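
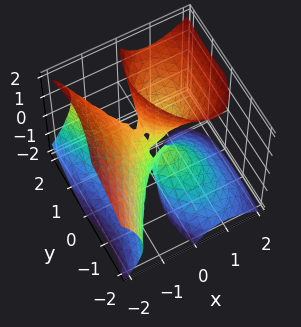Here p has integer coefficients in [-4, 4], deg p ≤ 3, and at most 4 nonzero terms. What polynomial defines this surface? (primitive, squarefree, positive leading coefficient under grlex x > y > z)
(a) deg p = 3. No degree-2 surface has this shape.
(b) Against the integer gridlines: one y-axis crossing is at y = 0; the visible z-axis segment lies entirely on the surface.
(c) Fitting integer coefficients to these (and the overall shape) gives p.

x^3 - x*z^2 + y^2 - y*z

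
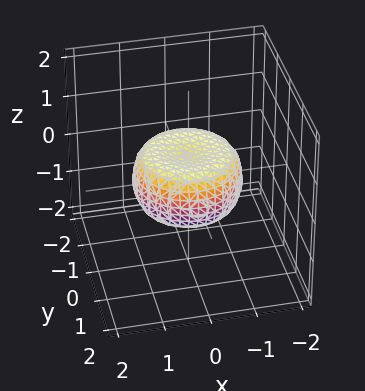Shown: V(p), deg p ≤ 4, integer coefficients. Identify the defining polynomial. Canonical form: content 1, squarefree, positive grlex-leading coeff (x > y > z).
2*x^4 + 4*x^2*y^2 + 2*y^4 - 2*x^2 - 2*y^2 + 3*z^2 - 1

The degree is 4 — the shape is more complex than any degree-3 surface.
Symmetry: the surface is invariant under rotation about z: p = q(x² + y², z).
Checking where it meets the axes: a circular section at z = 0 has radius between 1 and 2.
Solving for integer coefficients yields p as stated.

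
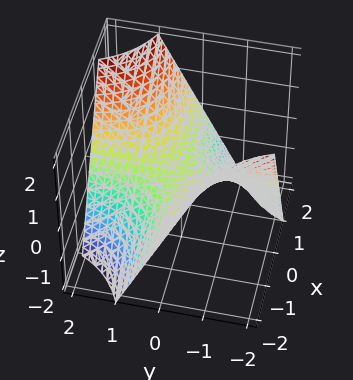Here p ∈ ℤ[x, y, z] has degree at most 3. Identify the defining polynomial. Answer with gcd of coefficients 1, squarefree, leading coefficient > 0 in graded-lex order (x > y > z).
x*y - z

1. Degree: a saddle surface; a quadric, so deg p = 2.
2. From the visible intercepts: every point of the y-axis in the box is on the surface; one z-axis crossing is at z = 0; every point of the x-axis in the box is on the surface.
3. Assembling these constraints gives the stated polynomial.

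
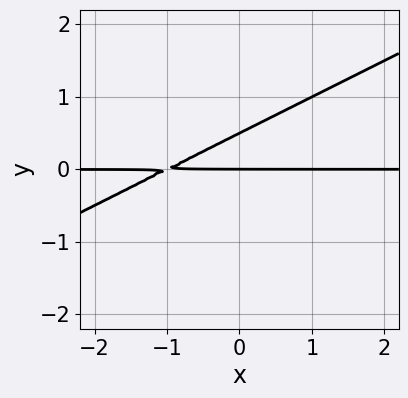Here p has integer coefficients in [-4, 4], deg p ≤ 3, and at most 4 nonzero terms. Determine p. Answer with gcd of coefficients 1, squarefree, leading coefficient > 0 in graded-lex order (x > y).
x*y - 2*y^2 + y

1. Degree: the shape is more complex than any degree-1 curve, so deg p = 2.
2. From the axis intercepts and sections: one y-axis crossing is at y = 0; every point of the x-axis in the box is on the curve.
3. Fitting integer coefficients to these (and the overall shape) gives p.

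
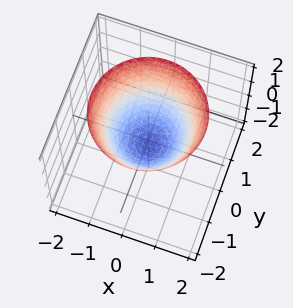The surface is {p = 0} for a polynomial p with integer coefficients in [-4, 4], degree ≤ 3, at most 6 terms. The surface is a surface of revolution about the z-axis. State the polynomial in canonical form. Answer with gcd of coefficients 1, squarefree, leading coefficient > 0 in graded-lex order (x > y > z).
2*x^2 + 2*y^2 - 2*z - 1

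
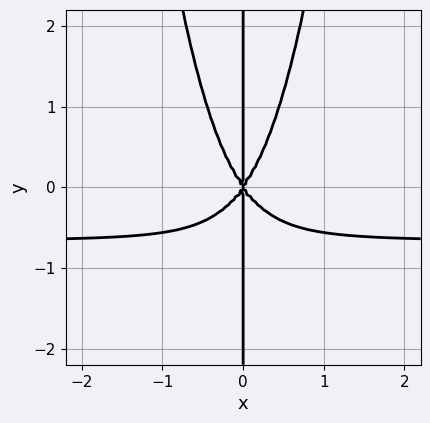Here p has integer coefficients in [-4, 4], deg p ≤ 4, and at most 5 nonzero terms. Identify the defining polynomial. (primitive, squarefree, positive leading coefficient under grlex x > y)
(a) The degree is 4 — no degree-3 curve has this shape.
(b) Checking where it meets the axes: every point of the y-axis in the box is on the curve; it crosses the x-axis at the gridline x = 0.
(c) Fitting integer coefficients to these (and the overall shape) gives p.

3*x^3*y + 2*x^3 - x*y^2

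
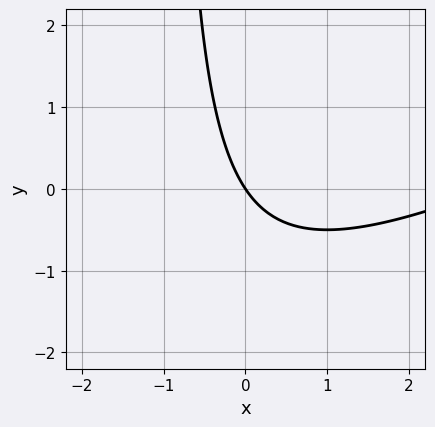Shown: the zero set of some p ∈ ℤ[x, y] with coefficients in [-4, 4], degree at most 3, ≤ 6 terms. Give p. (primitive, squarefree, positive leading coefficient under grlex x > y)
(a) deg p = 2. A generic line meets the curve in up to 2 points.
(b) Reading off the gridlines: it crosses the x-axis at the gridline x = 0; one y-axis crossing is at y = 0.
(c) These observations pin down the coefficients.

x^2 - 2*x*y - 3*x - 2*y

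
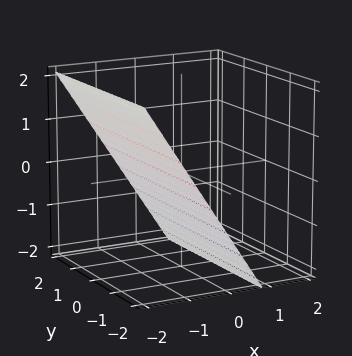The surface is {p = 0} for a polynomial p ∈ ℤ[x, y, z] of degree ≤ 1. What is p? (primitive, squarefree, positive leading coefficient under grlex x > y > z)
(a) Degree: every cross-section is a straight line — this is a plane, so deg p = 1.
(b) Reading off the gridlines: no y-intercept at any integer in the box; it crosses the z-axis at the gridline z = -1.
(c) Together with the visible shape, these determine p as stated.

3*x + 2*z + 2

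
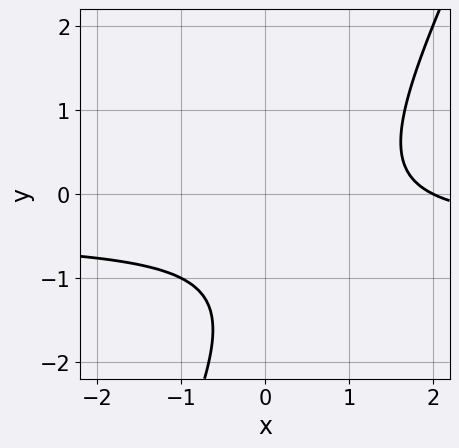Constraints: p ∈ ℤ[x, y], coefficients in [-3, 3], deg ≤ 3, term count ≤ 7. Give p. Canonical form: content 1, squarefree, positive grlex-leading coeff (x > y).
2*x*y - y^2 + x - 2*y - 2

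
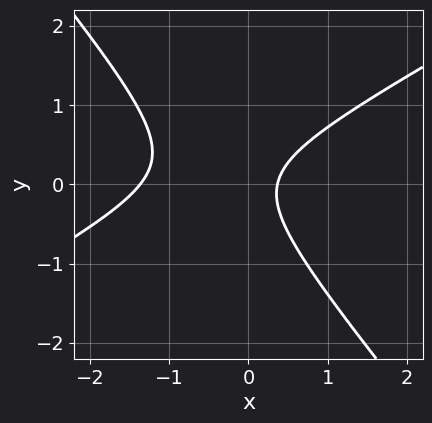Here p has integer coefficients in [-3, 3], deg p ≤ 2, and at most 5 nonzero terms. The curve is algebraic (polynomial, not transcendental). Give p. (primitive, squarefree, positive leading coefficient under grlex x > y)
2*x^2 - 2*x*y - 3*y^2 + 2*x - 1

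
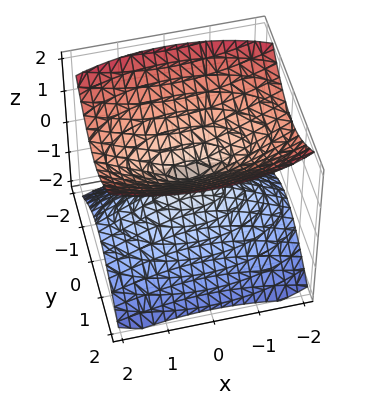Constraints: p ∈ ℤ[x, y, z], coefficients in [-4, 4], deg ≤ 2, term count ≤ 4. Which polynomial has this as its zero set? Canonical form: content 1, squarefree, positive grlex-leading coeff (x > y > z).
x^2 + 3*y^2 - 3*z^2

First, there are 2 components.
Next, deg p = 2.
Then, symmetries: it's symmetric under x → −x, forcing even powers of x; mirror symmetry y ↦ −y ⇒ only even powers of y; mirror symmetry z ↦ −z ⇒ only even powers of z.
Then, against the integer gridlines: one z-axis crossing is at z = 0; one x-axis crossing is at x = 0.
Finally, the integer polynomial consistent with all of this is the stated p.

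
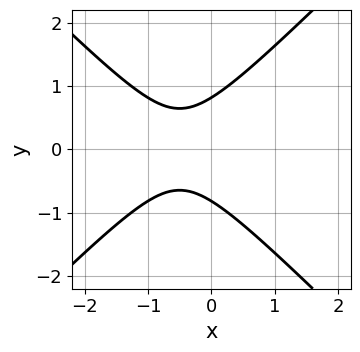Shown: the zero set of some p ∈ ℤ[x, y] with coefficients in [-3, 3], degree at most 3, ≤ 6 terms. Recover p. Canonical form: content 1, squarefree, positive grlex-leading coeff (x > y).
3*x^2 - 3*y^2 + 3*x + 2

(a) The degree is 2 — the shape is more complex than any degree-1 curve.
(b) Symmetries: it's symmetric under y → −y, forcing even powers of y.
(c) Checking where it meets the axes: it misses every integer gridline on the x-axis.
(d) Putting this together gives p.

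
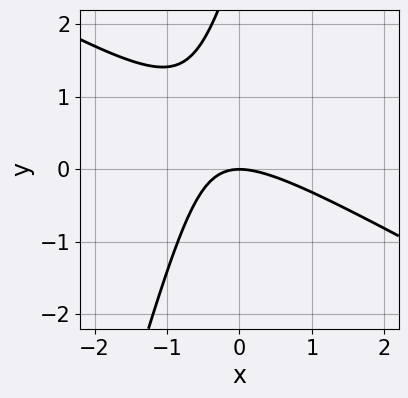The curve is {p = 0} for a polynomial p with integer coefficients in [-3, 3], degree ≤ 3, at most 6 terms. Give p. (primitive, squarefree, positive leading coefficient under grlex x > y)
2*x^2 + 3*x*y - y^2 + 3*y

1. The degree is 2 — the shape is more complex than any degree-1 curve.
2. Checking where it meets the axes: it crosses the y-axis at the gridline y = 0; it meets the x-axis at x = 0 (among the integer gridlines).
3. These observations pin down the coefficients.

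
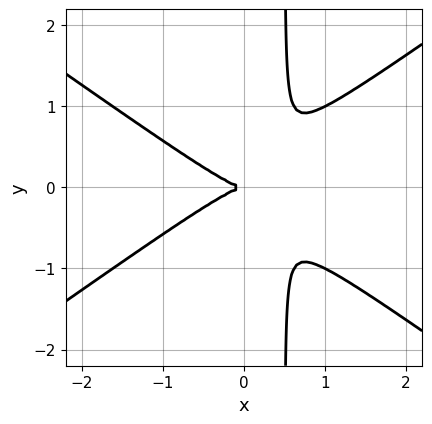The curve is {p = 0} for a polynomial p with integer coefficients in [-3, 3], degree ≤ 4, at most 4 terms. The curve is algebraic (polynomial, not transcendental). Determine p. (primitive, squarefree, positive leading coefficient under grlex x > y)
First, deg p = 3. No degree-2 curve has this shape.
Then, symmetries: mirror symmetry y ↦ −y ⇒ only even powers of y.
Next, reading off the gridlines: one x-axis crossing is at x = 0; it crosses the y-axis at the gridline y = 0.
Finally, assembling these constraints gives the stated polynomial.

x^3 - 2*x*y^2 + y^2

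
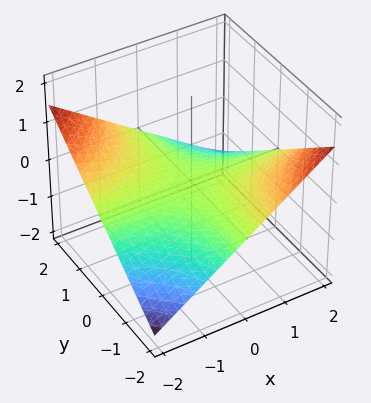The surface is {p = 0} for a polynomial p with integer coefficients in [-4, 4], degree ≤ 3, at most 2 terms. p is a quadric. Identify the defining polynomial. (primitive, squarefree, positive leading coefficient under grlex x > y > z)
(a) deg p = 2. A saddle surface; a quadric.
(b) Observable constraints: the visible y-axis segment lies entirely on the surface; every point of the x-axis in the box is on the surface.
(c) Fitting integer coefficients to these (and the overall shape) gives p.

x*y + 3*z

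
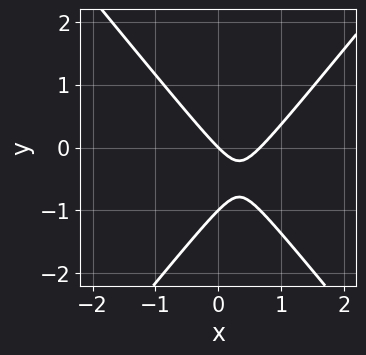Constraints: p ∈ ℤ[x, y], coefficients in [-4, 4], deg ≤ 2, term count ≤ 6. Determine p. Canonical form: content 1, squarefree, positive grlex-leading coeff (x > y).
3*x^2 - 2*y^2 - 2*x - 2*y

First, deg p = 2. The shape is more complex than any degree-1 curve.
Next, from the axis intercepts and sections: it meets the x-axis at x = 0 (among the integer gridlines); among the integer gridlines, it crosses the y-axis at y ∈ {-1, 0}.
Finally, putting this together gives p.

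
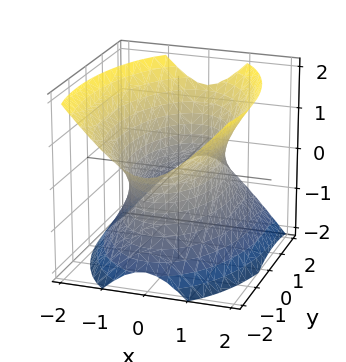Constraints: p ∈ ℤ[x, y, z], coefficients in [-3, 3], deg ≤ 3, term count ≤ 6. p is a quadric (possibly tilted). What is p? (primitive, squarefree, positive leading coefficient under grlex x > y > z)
deg p = 2. No degree-1 surface has this shape.
Against the integer gridlines: among the integer gridlines, it crosses the x-axis at x ∈ {-1, 1}; no z-intercept at any integer in the box.
These observations pin down the coefficients.

3*x^2 + y^2 + y*z - 2*z^2 - 3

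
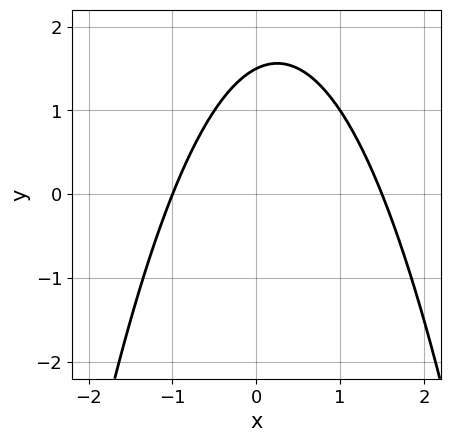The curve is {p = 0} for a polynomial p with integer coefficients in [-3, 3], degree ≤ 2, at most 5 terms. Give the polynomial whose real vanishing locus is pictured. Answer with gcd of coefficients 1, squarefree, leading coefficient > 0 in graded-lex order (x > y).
First, deg p = 2. A generic line meets the curve in up to 2 points.
Next, reading off the gridlines: it meets the x-axis at x = -1 (among the integer gridlines).
Finally, putting this together gives p.

2*x^2 - x + 2*y - 3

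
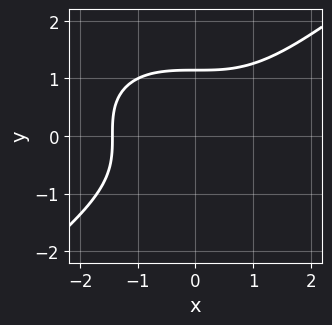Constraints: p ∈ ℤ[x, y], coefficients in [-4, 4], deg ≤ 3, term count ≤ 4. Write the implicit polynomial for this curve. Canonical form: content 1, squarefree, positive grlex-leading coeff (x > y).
x^3 - 2*y^3 + 3

The degree is 3 — the shape is more complex than any degree-2 curve.
Solving for integer coefficients yields p as stated.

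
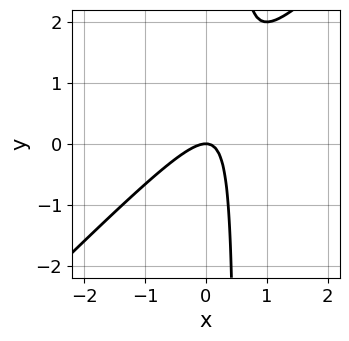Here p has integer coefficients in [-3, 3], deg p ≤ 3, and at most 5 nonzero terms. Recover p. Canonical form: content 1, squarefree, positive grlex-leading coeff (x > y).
2*x^2 - 2*x*y + y

(a) The degree is 2 — no degree-1 curve has this shape.
(b) From the axis intercepts and sections: one y-axis crossing is at y = 0; it crosses the x-axis at the gridline x = 0.
(c) The integer polynomial consistent with all of this is the stated p.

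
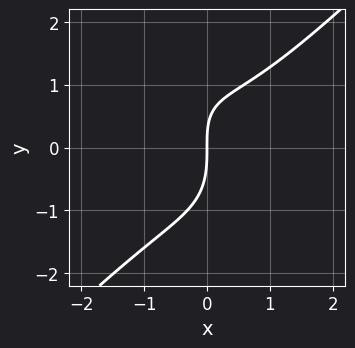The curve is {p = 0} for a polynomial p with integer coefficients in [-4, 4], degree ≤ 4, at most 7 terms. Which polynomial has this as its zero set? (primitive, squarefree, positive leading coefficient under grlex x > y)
2*x^3 - x*y^2 - y^3 - x*y + 3*x

The degree is 3 — a generic line meets the curve in up to 3 points.
Reading off the gridlines: one y-axis crossing is at y = 0; it meets the x-axis at x = 0 (among the integer gridlines).
The integer polynomial consistent with all of this is the stated p.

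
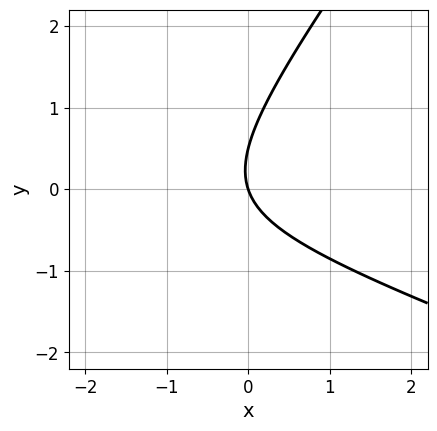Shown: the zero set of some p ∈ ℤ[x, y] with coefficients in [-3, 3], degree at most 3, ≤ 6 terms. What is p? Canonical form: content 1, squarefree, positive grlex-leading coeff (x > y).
1. The degree is 2 — a generic line meets the curve in up to 2 points.
2. Reading off the gridlines: one x-axis crossing is at x = 0; it meets the y-axis at y = 0 (among the integer gridlines).
3. Assembling these constraints gives the stated polynomial.

x^2 + 2*x*y - 2*y^2 + 3*x + y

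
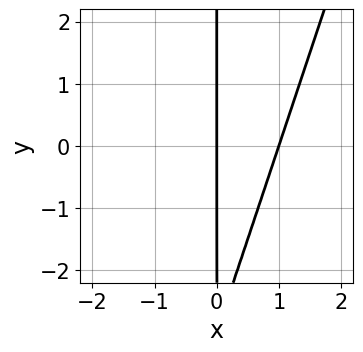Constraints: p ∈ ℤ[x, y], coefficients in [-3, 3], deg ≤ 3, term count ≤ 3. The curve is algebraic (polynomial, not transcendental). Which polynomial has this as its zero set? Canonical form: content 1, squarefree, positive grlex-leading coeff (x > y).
Degree: a generic line meets the curve in up to 2 points, so deg p = 2.
Checking where it meets the axes: among the integer gridlines, it crosses the x-axis at x ∈ {0, 1}; every point of the y-axis in the box is on the curve.
Fitting integer coefficients to these (and the overall shape) gives p.

3*x^2 - x*y - 3*x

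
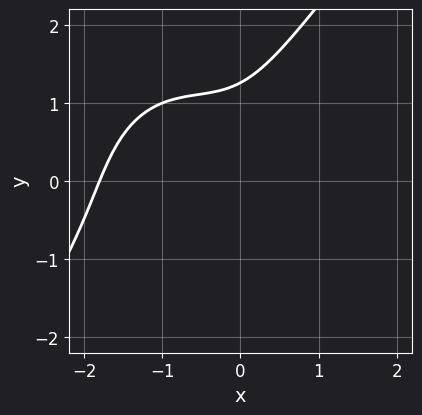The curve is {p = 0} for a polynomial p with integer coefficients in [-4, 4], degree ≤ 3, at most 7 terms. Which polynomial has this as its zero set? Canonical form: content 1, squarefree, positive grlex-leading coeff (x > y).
1. Degree: no degree-2 curve has this shape, so deg p = 3.
2. Matching integer coefficients to the picture gives p.

2*x^3 - y^3 + 3*x^2 + 2*x*y + 2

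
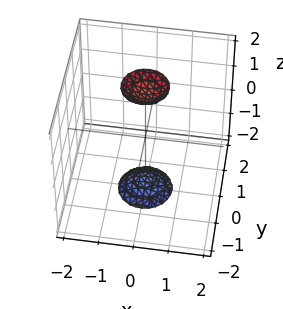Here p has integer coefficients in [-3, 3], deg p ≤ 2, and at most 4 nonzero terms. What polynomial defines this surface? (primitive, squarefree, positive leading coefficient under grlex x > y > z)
3*x^2 + 3*y^2 - z^2 + 3

(a) There are 2 components.
(b) The degree is 2 — two separate bowl-shaped sheets opening away from each other; a quadric.
(c) By symmetry, the surface is invariant under rotation about z: p = q(x² + y², z); mirror symmetry z ↦ −z ⇒ only even powers of z.
(d) Reading off the gridlines: the surface avoids every integer y-axis point in the box; a circular section at z = 2 has radius between 0 and 1.
(e) The integer polynomial consistent with all of this is the stated p.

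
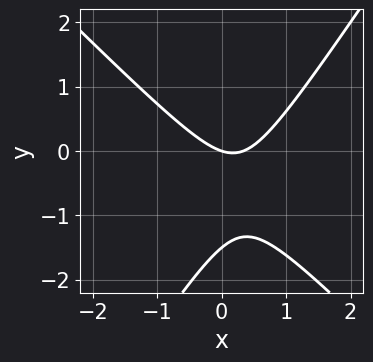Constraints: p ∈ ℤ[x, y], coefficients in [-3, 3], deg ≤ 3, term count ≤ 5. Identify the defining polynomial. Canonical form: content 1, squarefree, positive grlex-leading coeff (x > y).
(a) Degree: the shape is more complex than any degree-1 curve, so deg p = 2.
(b) Observable constraints: one y-axis crossing is at y = 0; one x-axis crossing is at x = 0.
(c) Together with the visible shape, these determine p as stated.

3*x^2 + x*y - 2*y^2 - x - 3*y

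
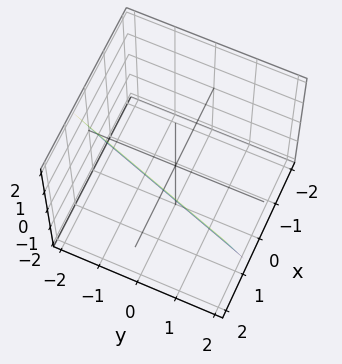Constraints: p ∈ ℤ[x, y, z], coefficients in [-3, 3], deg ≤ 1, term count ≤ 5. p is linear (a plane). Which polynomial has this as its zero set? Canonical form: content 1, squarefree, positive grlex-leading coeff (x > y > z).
(a) The degree is 1 — the surface is flat (a plane).
(b) Reading off the gridlines: one z-axis crossing is at z = -2; it crosses the y-axis at the gridline y = -2.
(c) Matching integer coefficients to the picture gives p.

3*x - y - z - 2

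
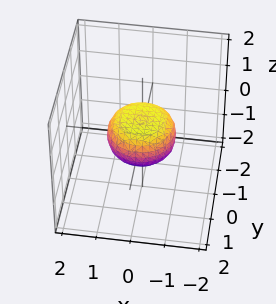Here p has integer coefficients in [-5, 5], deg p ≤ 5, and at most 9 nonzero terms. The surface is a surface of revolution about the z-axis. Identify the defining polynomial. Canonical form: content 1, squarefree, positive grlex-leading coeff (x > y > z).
(a) deg p = 4.
(b) Symmetry: the surface is invariant under rotation about z: p = q(x² + y², z).
(c) From the visible intercepts: among the integer gridlines, it crosses the y-axis at y ∈ {-1, 1}; the x-axis gridline crossings are at x ∈ {-1, 1}; a circular section at z = 0 has radius exactly 1.
(d) Fitting integer coefficients to these (and the overall shape) gives p.

2*x^4 + 4*x^2*y^2 + 2*y^4 - x^2 - y^2 + 3*z^2 - 1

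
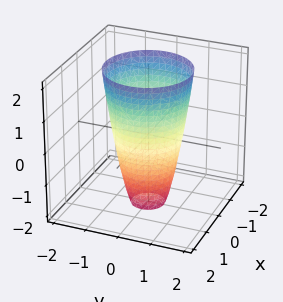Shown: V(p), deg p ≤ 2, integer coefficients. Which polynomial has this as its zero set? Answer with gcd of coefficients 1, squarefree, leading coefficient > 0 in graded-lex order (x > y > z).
First, the degree is 2 — no degree-1 surface has this shape.
Then, symmetry: every cross-section ⟂ z is a circle, so x, y appear only via x² + y².
Next, checking where it meets the axes: a circular section at z = -1 has radius between 0 and 1; the y-axis gridline crossings are at y ∈ {-1, 1}.
Finally, solving for integer coefficients yields p as stated. Check: (1, 0, 0) on the x-axis lies on the surface, and p(1, 0, 0) = 0. ✓

3*x^2 + 3*y^2 - z - 3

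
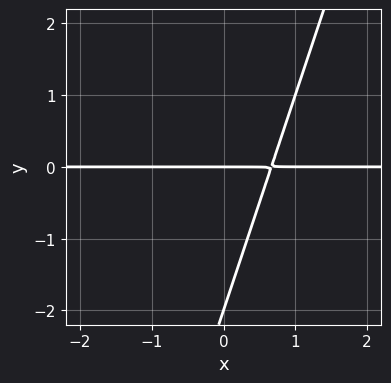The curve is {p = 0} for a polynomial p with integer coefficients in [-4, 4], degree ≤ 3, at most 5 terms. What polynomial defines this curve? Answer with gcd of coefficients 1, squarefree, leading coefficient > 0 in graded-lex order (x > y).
3*x*y - y^2 - 2*y

1. Degree: the shape is more complex than any degree-1 curve, so deg p = 2.
2. Observable constraints: the visible x-axis segment lies entirely on the curve; among the integer gridlines, it crosses the y-axis at y ∈ {-2, 0}.
3. Solving for integer coefficients yields p as stated.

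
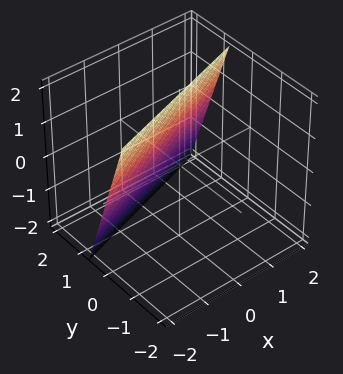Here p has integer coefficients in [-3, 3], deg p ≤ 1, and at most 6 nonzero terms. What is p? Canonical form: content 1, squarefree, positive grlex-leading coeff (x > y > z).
x - 3*y - z + 2

First, the degree is 1 — every cross-section is a straight line — this is a plane.
Next, reading off the gridlines: one x-axis crossing is at x = -2; one z-axis crossing is at z = 2.
Finally, together with the visible shape, these determine p as stated.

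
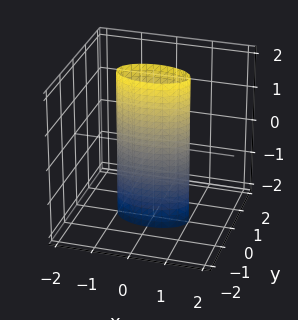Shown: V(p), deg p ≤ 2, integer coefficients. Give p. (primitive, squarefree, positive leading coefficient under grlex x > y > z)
x^2 + 3*y^2 - 1

deg p = 2. A cylinder; a quadric.
Symmetries: the x ↦ −x reflection is a symmetry, so x appears only in even powers; mirror symmetry y ↦ −y ⇒ only even powers of y; the z ↦ −z reflection is a symmetry, so z appears only in even powers.
Checking where it meets the axes: among the integer gridlines, it crosses the x-axis at x ∈ {-1, 1}; it misses every integer gridline on the z-axis.
Fitting integer coefficients to these (and the overall shape) gives p.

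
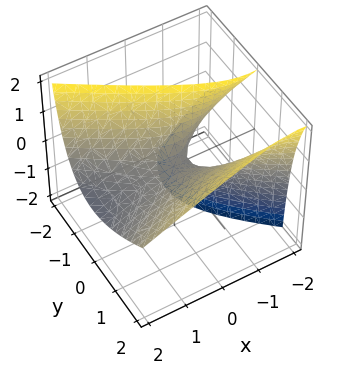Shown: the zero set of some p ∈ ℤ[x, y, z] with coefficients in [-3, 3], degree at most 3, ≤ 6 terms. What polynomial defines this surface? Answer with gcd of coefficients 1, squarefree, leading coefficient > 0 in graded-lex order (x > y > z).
x^2 + 2*x*z - 2*y^2 + 2*y*z + 2*z

1. Degree: a generic line meets the surface in up to 2 points, so deg p = 2.
2. From the visible intercepts: it crosses the x-axis at the gridline x = 0; one y-axis crossing is at y = 0.
3. The integer polynomial consistent with all of this is the stated p.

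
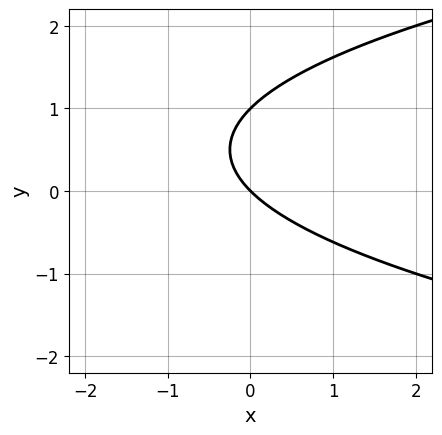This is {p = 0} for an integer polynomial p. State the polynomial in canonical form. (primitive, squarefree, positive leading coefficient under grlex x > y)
y^2 - x - y

The degree is 2 — a generic line meets the curve in up to 2 points.
Observable constraints: among the integer gridlines, it crosses the y-axis at y ∈ {0, 1}; it meets the x-axis at x = 0 (among the integer gridlines).
Fitting integer coefficients to these (and the overall shape) gives p.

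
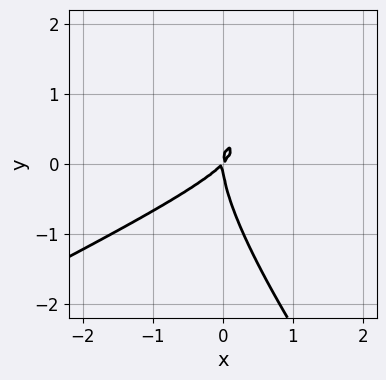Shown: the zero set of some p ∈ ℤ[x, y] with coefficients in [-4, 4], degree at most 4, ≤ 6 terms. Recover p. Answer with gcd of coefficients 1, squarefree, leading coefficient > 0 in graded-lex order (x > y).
x^3 - 3*x*y^2 - 2*y^3 - 3*x^2 + 3*x*y

1. deg p = 3. A generic line meets the curve in up to 3 points.
2. Against the integer gridlines: it meets the y-axis at y = 0 (among the integer gridlines); it meets the x-axis at x = 0 (among the integer gridlines).
3. Matching integer coefficients to the picture gives p.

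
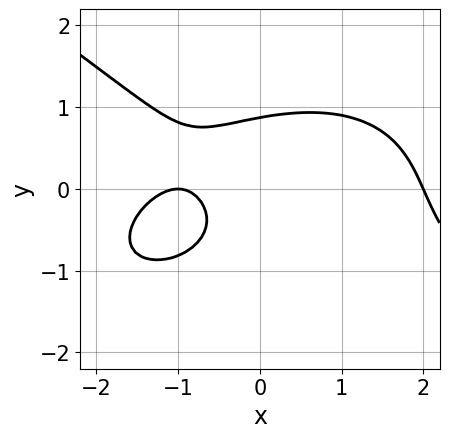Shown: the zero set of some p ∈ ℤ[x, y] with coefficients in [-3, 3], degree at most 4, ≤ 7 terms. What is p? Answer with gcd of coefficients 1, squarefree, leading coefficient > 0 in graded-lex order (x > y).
First, degree: a generic line meets the curve in up to 3 points, so deg p = 3.
Then, from the visible intercepts: the x-axis gridline crossings are at x ∈ {-1, 2}.
Finally, together with the visible shape, these determine p as stated.

x^3 + 3*y^3 + 2*x*y - 3*x - 2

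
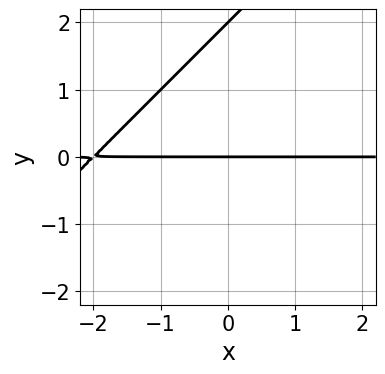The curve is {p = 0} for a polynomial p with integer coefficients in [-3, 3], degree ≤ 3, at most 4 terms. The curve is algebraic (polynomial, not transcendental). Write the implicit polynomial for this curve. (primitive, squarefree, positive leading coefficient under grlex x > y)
x*y - y^2 + 2*y

Degree: a generic line meets the curve in up to 2 points, so deg p = 2.
From the visible intercepts: the visible x-axis segment lies entirely on the curve; the y-axis gridline crossings are at y ∈ {0, 2}.
Assembling these constraints gives the stated polynomial.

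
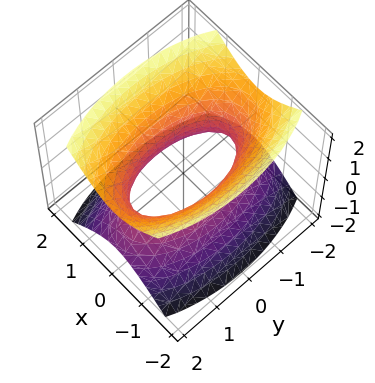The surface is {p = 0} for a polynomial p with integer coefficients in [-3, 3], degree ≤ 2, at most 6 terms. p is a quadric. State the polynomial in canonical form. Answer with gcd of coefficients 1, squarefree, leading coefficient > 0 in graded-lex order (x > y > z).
3*x^2 + y^2 - 2*z^2 - 2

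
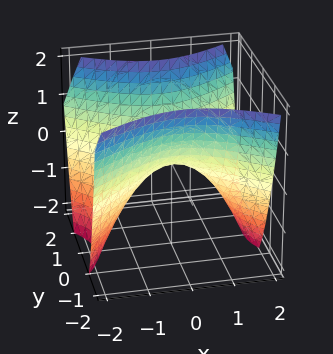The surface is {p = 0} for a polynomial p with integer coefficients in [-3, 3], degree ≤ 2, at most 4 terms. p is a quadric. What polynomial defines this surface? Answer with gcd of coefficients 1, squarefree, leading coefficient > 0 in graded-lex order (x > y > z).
(a) The degree is 2 — a saddle surface; a quadric.
(b) Symmetries: it's symmetric under y → −y, forcing even powers of y; the x ↦ −x reflection is a symmetry, so x appears only in even powers.
(c) Checking where it meets the axes: one z-axis crossing is at z = 0; it meets the y-axis at y = 0 (among the integer gridlines); one x-axis crossing is at x = 0.
(d) Together with the visible shape, these determine p as stated.

2*x^2 - 3*y^2 + 3*z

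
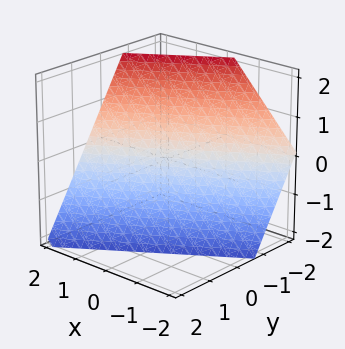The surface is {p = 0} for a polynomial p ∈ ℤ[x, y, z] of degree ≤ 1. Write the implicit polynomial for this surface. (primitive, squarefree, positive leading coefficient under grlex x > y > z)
2*x - 3*y - 2*z - 2

(a) The degree is 1 — every cross-section is a straight line — this is a plane.
(b) Reading off the gridlines: it crosses the x-axis at the gridline x = 1; one z-axis crossing is at z = -1.
(c) Fitting integer coefficients to these (and the overall shape) gives p.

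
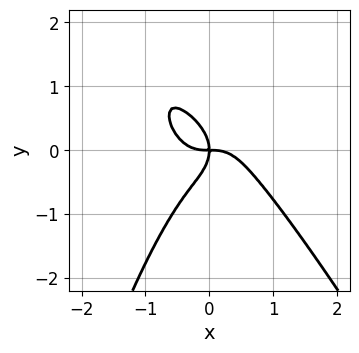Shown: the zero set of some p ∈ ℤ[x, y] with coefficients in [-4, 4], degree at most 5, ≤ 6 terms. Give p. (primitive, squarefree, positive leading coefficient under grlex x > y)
(a) deg p = 4.
(b) From the axis intercepts and sections: it meets the y-axis at y = 0 (among the integer gridlines); it crosses the x-axis at the gridline x = 0.
(c) Assembling these constraints gives the stated polynomial.

2*x^4 + x^3*y + y^3 + x*y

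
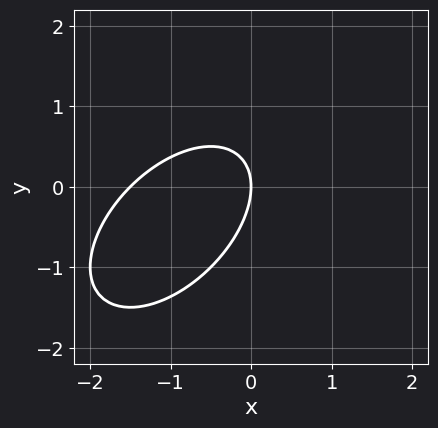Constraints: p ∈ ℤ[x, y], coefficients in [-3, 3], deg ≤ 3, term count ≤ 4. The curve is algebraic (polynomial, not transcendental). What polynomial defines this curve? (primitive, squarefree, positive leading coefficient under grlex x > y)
2*x^2 - 2*x*y + 2*y^2 + 3*x

1. Degree: no degree-1 curve has this shape, so deg p = 2.
2. Against the integer gridlines: one y-axis crossing is at y = 0; it meets the x-axis at x = 0 (among the integer gridlines).
3. These observations pin down the coefficients.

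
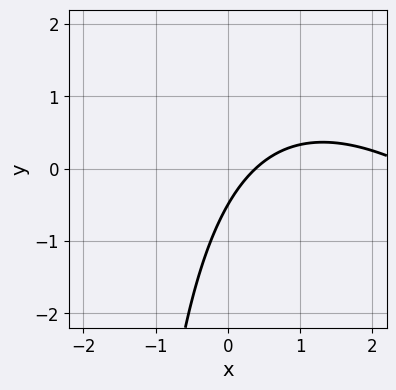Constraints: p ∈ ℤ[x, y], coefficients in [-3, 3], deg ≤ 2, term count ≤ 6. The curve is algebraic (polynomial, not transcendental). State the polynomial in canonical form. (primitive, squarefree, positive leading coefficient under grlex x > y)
x^2 + x*y - 3*x + 2*y + 1

1. Degree: a generic line meets the curve in up to 2 points, so deg p = 2.
2. The integer polynomial consistent with all of this is the stated p.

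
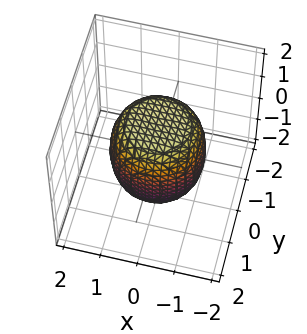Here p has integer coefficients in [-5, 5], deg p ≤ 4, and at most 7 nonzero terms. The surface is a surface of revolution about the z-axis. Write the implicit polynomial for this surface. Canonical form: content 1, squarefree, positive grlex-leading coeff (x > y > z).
Degree: no degree-3 surface has this shape, so deg p = 4.
Symmetries: rotational symmetry about the z-axis ⇒ p depends on x, y only through x² + y².
From the axis intercepts and sections: a circular section at z = 1 has radius exactly 1.
Putting this together gives p.

2*x^4 + 4*x^2*y^2 + 2*y^4 - x^2 - y^2 + 2*z^2 - 3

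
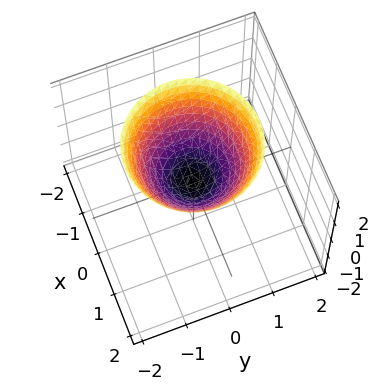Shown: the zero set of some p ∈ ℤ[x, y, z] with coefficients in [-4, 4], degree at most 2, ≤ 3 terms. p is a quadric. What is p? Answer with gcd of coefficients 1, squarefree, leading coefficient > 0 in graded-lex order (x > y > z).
(a) Degree: a paraboloid; a quadric, so deg p = 2.
(b) Symmetry: the surface is invariant under rotation about z: p = q(x² + y², z).
(c) Observable constraints: a circular section at z = 1 has radius exactly 1; it meets the y-axis at y = 0 (among the integer gridlines); it crosses the z-axis at the gridline z = 0.
(d) Putting this together gives p.

x^2 + y^2 - z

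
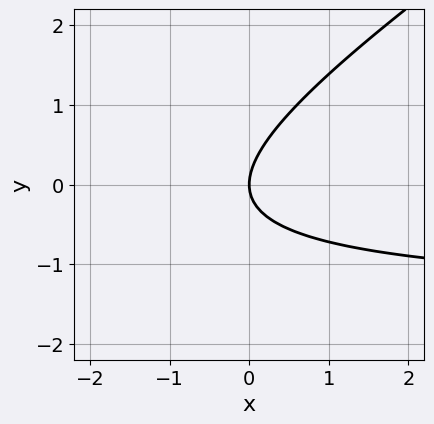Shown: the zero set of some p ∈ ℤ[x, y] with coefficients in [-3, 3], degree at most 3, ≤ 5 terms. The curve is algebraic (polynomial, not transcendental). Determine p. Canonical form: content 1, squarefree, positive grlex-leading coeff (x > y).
2*x*y - 3*y^2 + 3*x

1. Degree: the shape is more complex than any degree-1 curve, so deg p = 2.
2. Checking where it meets the axes: it crosses the y-axis at the gridline y = 0; it crosses the x-axis at the gridline x = 0.
3. The integer polynomial consistent with all of this is the stated p.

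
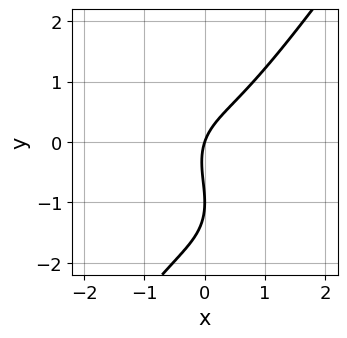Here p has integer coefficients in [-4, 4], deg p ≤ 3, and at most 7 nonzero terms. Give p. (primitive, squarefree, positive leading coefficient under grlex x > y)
The degree is 3 — a generic line meets the curve in up to 3 points.
From the visible intercepts: it crosses the x-axis at the gridline x = 0; the y-axis gridline crossings are at y ∈ {-1, 0}.
Matching integer coefficients to the picture gives p.

3*x^3 - y^3 - 2*y^2 + 3*x - y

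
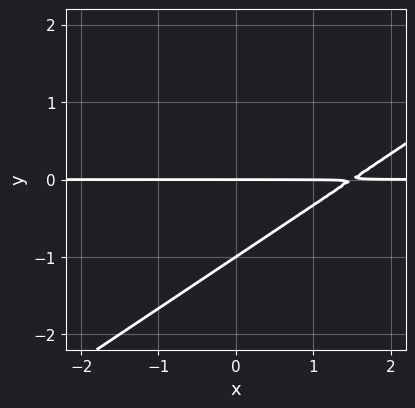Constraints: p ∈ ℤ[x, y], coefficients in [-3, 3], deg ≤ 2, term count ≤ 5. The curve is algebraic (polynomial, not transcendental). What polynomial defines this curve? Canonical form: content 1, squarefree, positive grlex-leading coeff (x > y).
(a) Degree: the shape is more complex than any degree-1 curve, so deg p = 2.
(b) Reading off the gridlines: every point of the x-axis in the box is on the curve; among the integer gridlines, it crosses the y-axis at y ∈ {-1, 0}.
(c) These observations pin down the coefficients.

2*x*y - 3*y^2 - 3*y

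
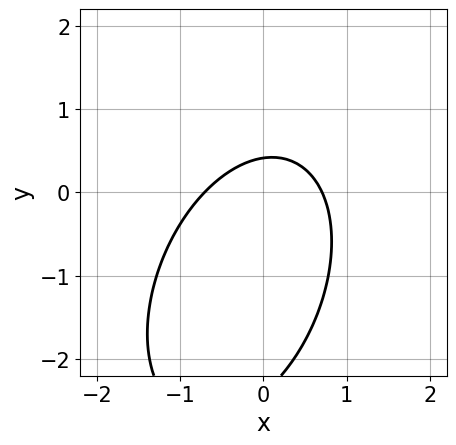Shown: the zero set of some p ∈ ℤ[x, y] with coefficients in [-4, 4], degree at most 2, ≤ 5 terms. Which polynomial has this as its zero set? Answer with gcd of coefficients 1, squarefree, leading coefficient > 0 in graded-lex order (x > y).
2*x^2 - x*y + y^2 + 2*y - 1

deg p = 2.
The integer polynomial consistent with all of this is the stated p.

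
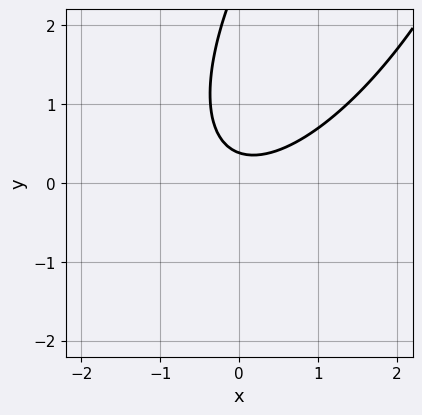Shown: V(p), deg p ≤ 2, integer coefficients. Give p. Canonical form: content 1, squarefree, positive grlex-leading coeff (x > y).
First, degree: a generic line meets the curve in up to 2 points, so deg p = 2.
Then, from the axis intercepts and sections: the curve avoids every integer x-axis point in the box.
Finally, matching integer coefficients to the picture gives p.

2*x^2 - 2*x*y + y^2 - 3*y + 1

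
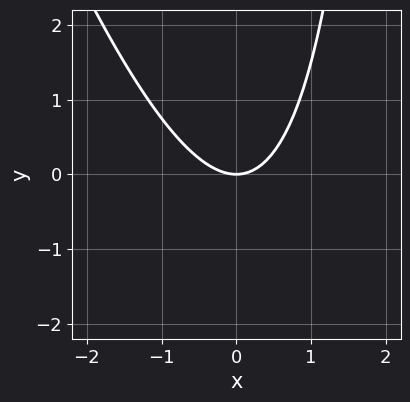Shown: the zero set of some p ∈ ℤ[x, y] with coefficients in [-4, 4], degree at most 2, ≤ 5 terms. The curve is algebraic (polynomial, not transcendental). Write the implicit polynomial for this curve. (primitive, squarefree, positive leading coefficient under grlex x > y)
(a) deg p = 2.
(b) Reading off the gridlines: one y-axis crossing is at y = 0; one x-axis crossing is at x = 0.
(c) Fitting integer coefficients to these (and the overall shape) gives p.

3*x^2 + x*y - 3*y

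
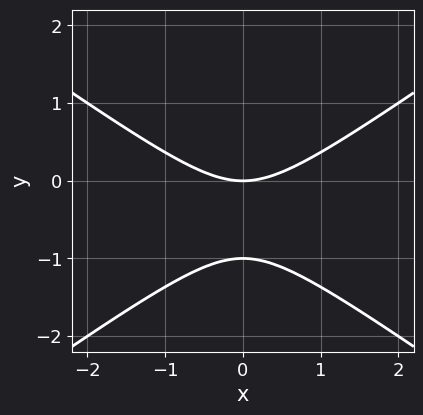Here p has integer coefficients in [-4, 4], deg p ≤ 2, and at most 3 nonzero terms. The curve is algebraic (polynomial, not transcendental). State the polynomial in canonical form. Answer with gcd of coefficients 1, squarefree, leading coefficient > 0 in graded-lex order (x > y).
x^2 - 2*y^2 - 2*y

(a) deg p = 2.
(b) Symmetries: it's symmetric under x → −x, forcing even powers of x.
(c) Reading off the gridlines: it meets the x-axis at x = 0 (among the integer gridlines); the y-axis gridline crossings are at y ∈ {-1, 0}.
(d) Putting this together gives p.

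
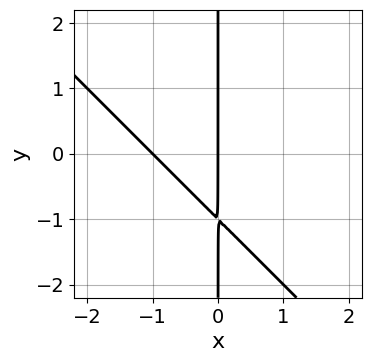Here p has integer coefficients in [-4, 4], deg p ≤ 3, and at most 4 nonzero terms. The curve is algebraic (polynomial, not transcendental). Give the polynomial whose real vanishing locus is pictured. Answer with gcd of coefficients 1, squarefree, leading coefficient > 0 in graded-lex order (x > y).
Degree: no degree-1 curve has this shape, so deg p = 2.
From the axis intercepts and sections: among the integer gridlines, it crosses the x-axis at x ∈ {-1, 0}; every point of the y-axis in the box is on the curve.
Fitting integer coefficients to these (and the overall shape) gives p.

x^2 + x*y + x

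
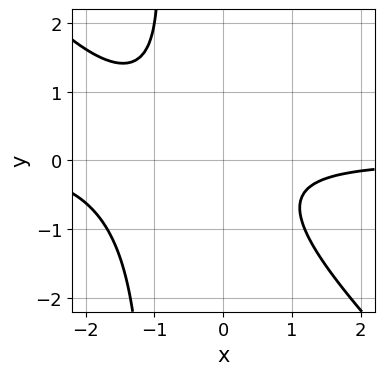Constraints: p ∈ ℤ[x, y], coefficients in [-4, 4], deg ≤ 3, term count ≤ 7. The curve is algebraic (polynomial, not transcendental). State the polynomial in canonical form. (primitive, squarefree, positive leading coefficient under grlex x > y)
2*x^2*y + 2*x*y^2 + 3*x*y + 2*y^2 + 2

1. The degree is 3 — no degree-2 curve has this shape.
2. Reading off the gridlines: no x-intercept at any integer in the box; no y-intercept at any integer in the box.
3. The integer polynomial consistent with all of this is the stated p.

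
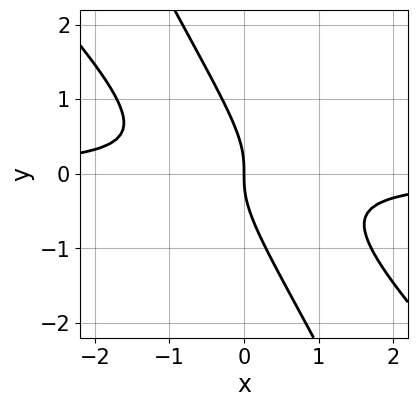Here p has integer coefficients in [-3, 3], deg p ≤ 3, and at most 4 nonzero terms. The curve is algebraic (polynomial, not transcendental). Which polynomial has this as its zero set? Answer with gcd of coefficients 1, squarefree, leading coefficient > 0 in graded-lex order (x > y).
deg p = 3. A generic line meets the curve in up to 3 points.
Observable constraints: one y-axis crossing is at y = 0; one x-axis crossing is at x = 0.
The integer polynomial consistent with all of this is the stated p.

2*x^2*y + 3*x*y^2 + y^3 + x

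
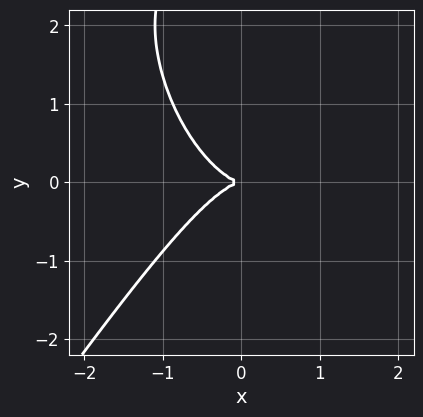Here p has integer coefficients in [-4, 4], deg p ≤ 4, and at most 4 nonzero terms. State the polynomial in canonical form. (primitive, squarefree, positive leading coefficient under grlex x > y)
1. The degree is 3 — no degree-2 curve has this shape.
2. Observable constraints: it crosses the x-axis at the gridline x = 0; it meets the y-axis at y = 0 (among the integer gridlines).
3. Matching integer coefficients to the picture gives p.

3*x^3 - y^3 + 3*y^2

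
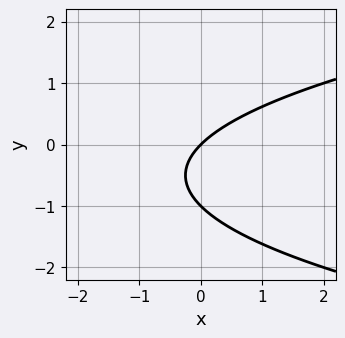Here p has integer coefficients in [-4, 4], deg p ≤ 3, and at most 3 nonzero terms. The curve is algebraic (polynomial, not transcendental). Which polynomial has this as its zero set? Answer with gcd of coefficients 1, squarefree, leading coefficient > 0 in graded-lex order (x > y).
1. Degree: a generic line meets the curve in up to 2 points, so deg p = 2.
2. Checking where it meets the axes: among the integer gridlines, it crosses the y-axis at y ∈ {-1, 0}; one x-axis crossing is at x = 0.
3. Solving for integer coefficients yields p as stated.

y^2 - x + y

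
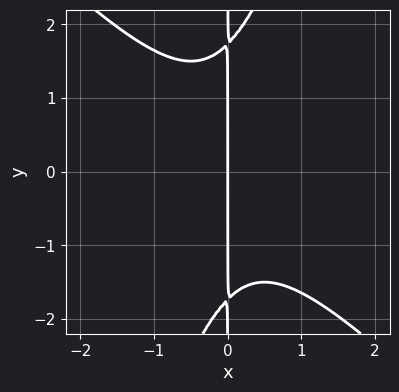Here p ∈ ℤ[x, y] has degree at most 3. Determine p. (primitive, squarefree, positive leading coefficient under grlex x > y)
First, deg p = 3.
Then, reading off the gridlines: one x-axis crossing is at x = 0; the visible y-axis segment lies entirely on the curve.
Finally, assembling these constraints gives the stated polynomial.

3*x^3 + 2*x^2*y - x*y^2 + 3*x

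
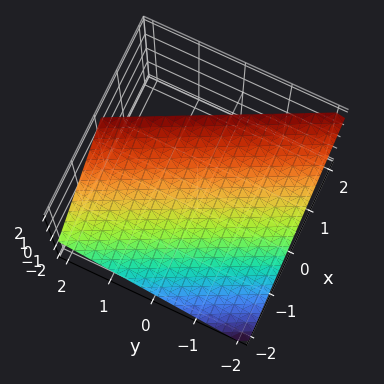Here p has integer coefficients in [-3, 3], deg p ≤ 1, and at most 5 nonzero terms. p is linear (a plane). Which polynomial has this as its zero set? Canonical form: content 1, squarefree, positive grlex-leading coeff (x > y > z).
2*x + y - 2*z + 2

First, deg p = 1. The surface is flat (a plane).
Next, reading off the gridlines: one y-axis crossing is at y = -2; it meets the x-axis at x = -1 (among the integer gridlines); it meets the z-axis at z = 1 (among the integer gridlines).
Finally, the integer polynomial consistent with all of this is the stated p.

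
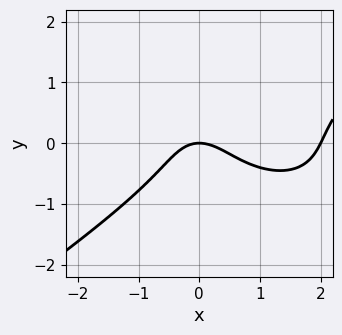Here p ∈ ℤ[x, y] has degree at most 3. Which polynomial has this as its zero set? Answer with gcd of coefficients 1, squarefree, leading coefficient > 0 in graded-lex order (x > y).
x^3 - 3*y^3 - 2*x^2 - 2*y

First, the degree is 3 — a generic line meets the curve in up to 3 points.
Then, reading off the gridlines: among the integer gridlines, it crosses the x-axis at x ∈ {0, 2}; one y-axis crossing is at y = 0.
Finally, together with the visible shape, these determine p as stated.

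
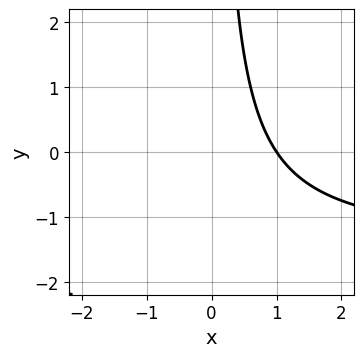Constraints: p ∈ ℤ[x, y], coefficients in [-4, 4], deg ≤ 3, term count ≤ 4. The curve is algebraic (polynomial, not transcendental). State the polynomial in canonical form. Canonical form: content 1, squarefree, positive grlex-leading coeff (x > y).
(a) deg p = 2. The shape is more complex than any degree-1 curve.
(b) From the visible intercepts: it meets the x-axis at x = 1 (among the integer gridlines); it misses every integer gridline on the y-axis.
(c) The integer polynomial consistent with all of this is the stated p.

2*x*y + 3*x - 3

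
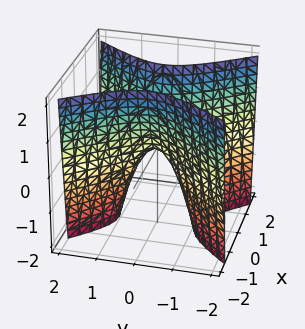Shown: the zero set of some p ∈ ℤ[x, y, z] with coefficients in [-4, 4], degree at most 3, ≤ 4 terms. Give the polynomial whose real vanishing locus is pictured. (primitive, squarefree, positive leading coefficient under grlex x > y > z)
3*x^2 - 2*y^2 - z

1. Degree: a hyperbolic paraboloid; a quadric, so deg p = 2.
2. Symmetries: the y ↦ −y reflection is a symmetry, so y appears only in even powers; mirror symmetry x ↦ −x ⇒ only even powers of x.
3. Against the integer gridlines: it crosses the y-axis at the gridline y = 0; it crosses the x-axis at the gridline x = 0; it crosses the z-axis at the gridline z = 0.
4. Matching integer coefficients to the picture gives p.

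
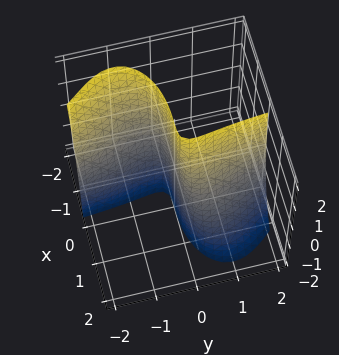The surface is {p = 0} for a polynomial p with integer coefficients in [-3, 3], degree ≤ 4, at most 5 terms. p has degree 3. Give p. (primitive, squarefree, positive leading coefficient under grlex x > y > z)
First, degree: a generic line meets the surface in up to 3 points, so deg p = 3.
Next, observable constraints: it crosses the x-axis at the gridline x = 0; every point of the z-axis in the box is on the surface; one y-axis crossing is at y = 0.
Finally, fitting integer coefficients to these (and the overall shape) gives p.

x^3 + 3*x*y^2 + 2*x*y*z - 3*y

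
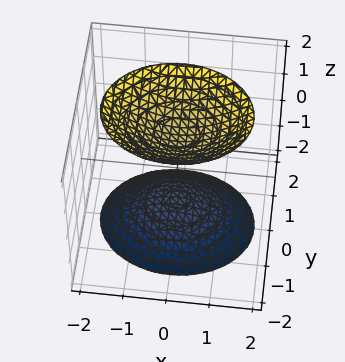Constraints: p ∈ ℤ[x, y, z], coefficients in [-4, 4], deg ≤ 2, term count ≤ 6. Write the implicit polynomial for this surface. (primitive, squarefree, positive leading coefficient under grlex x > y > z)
First, the picture has 2 separate pieces.
Next, degree: two separate bowl-shaped sheets opening away from each other; a quadric, so deg p = 2.
Next, symmetries: it's symmetric under y → −y, forcing even powers of y; the z ↦ −z reflection is a symmetry, so z appears only in even powers; the x ↦ −x reflection is a symmetry, so x appears only in even powers.
Then, checking where it meets the axes: it misses every integer gridline on the x-axis; no y-intercept at any integer in the box.
Finally, together with the visible shape, these determine p as stated.

2*x^2 + 3*y^2 - 2*z^2 + 3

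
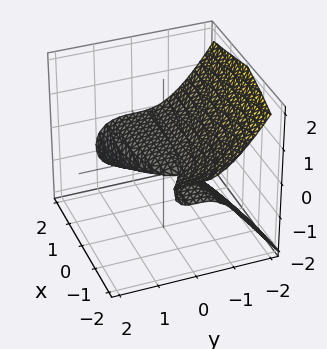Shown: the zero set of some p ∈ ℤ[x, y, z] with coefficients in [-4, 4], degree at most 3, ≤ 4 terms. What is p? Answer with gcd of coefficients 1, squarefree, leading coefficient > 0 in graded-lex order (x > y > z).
First, deg p = 3. A generic line meets the surface in up to 3 points.
Then, against the integer gridlines: it meets the z-axis at z = 0 (among the integer gridlines); it crosses the y-axis at the gridline y = 0; the visible x-axis segment lies entirely on the surface.
Finally, together with the visible shape, these determine p as stated.

y^3 + x*z + 2*z^2 + z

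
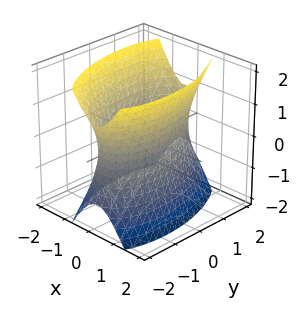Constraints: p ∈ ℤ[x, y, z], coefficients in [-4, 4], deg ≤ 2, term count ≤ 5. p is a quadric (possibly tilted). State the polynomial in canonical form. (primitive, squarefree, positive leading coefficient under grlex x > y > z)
1. deg p = 2. The shape is more complex than any degree-1 surface.
2. From the visible intercepts: it misses every integer gridline on the z-axis; the x-axis gridline crossings are at x ∈ {-1, 1}.
3. Putting this together gives p.

3*x^2 + x*y + y^2 - z^2 - 3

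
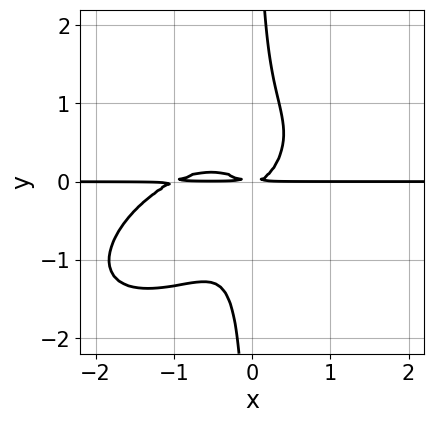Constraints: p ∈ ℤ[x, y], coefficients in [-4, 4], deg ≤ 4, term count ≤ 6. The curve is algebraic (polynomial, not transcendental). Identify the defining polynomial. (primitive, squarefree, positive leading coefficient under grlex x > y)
2*x^3*y - 3*x^2*y^2 + 3*x*y^3 + 2*x^2*y - y^2

Degree: no degree-3 curve has this shape, so deg p = 4.
From the axis intercepts and sections: every point of the x-axis in the box is on the curve.
The integer polynomial consistent with all of this is the stated p.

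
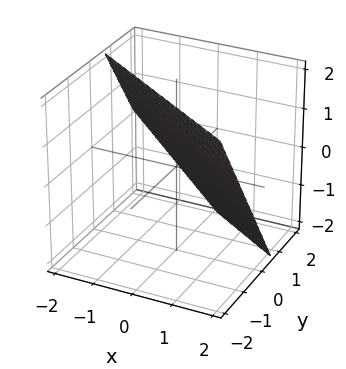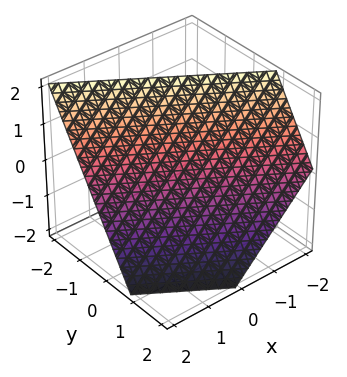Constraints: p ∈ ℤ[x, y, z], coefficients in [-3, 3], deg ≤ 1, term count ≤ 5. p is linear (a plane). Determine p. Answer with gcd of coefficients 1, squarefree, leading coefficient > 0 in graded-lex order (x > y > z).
2*x + 3*y + 2*z - 2

1. deg p = 1.
2. Against the integer gridlines: it meets the z-axis at z = 1 (among the integer gridlines); it meets the x-axis at x = 1 (among the integer gridlines).
3. These observations pin down the coefficients.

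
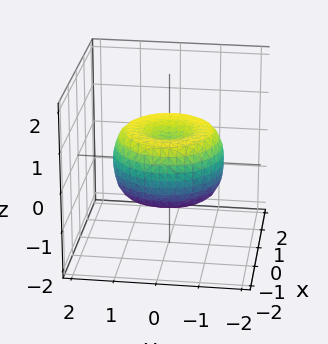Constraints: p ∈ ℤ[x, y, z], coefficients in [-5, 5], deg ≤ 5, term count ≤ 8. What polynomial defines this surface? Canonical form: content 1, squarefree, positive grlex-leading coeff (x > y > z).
2*x^4 + 4*x^2*y^2 + 2*y^4 - 3*x^2 - 3*y^2 + 3*z^2 - 1

First, degree: no degree-3 surface has this shape, so deg p = 4.
Next, by symmetry, the surface is invariant under rotation about z: p = q(x² + y², z).
Then, from the axis intercepts and sections: a circular section at z = 0 has radius between 1 and 2.
Finally, assembling these constraints gives the stated polynomial.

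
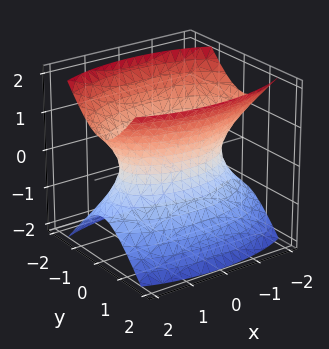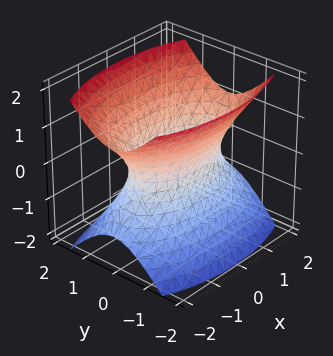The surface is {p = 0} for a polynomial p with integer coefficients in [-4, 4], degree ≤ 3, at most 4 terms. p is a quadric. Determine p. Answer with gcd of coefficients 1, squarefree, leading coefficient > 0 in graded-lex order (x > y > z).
(a) The degree is 2 — an hourglass — one-sheet hyperboloid; a quadric.
(b) Symmetries: mirror symmetry y ↦ −y ⇒ only even powers of y; mirror symmetry z ↦ −z ⇒ only even powers of z; mirror symmetry x ↦ −x ⇒ only even powers of x.
(c) From the axis intercepts and sections: no z-intercept at any integer in the box.
(d) Fitting integer coefficients to these (and the overall shape) gives p.

x^2 + 3*y^2 - 2*z^2 - 2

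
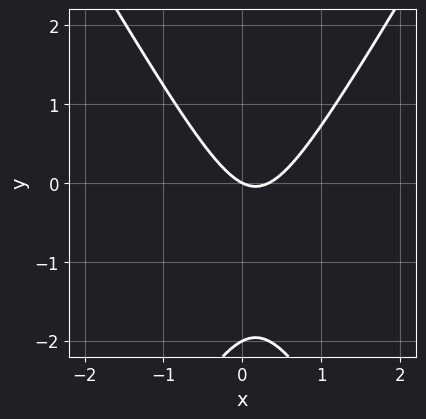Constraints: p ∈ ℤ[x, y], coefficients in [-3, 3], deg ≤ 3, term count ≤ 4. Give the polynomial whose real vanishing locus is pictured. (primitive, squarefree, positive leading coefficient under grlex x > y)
3*x^2 - y^2 - x - 2*y

Degree: a generic line meets the curve in up to 2 points, so deg p = 2.
Against the integer gridlines: among the integer gridlines, it crosses the y-axis at y ∈ {-2, 0}; one x-axis crossing is at x = 0.
Putting this together gives p.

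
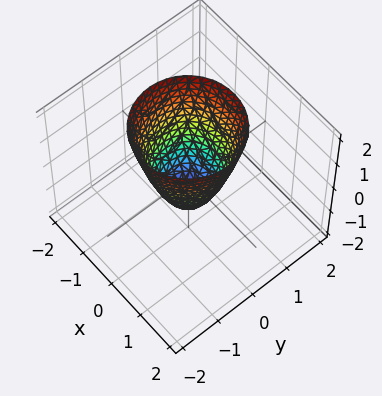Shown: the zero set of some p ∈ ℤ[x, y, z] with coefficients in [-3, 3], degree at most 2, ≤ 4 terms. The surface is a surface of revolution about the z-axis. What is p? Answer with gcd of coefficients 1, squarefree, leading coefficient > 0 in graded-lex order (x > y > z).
2*x^2 + 2*y^2 - z - 1

deg p = 2.
Symmetry: the z-axis is an axis of rotation, so x and y enter only as x² + y².
Against the integer gridlines: it crosses the z-axis at the gridline z = -1; a circular section at z = 2 has radius between 1 and 2.
Putting this together gives p.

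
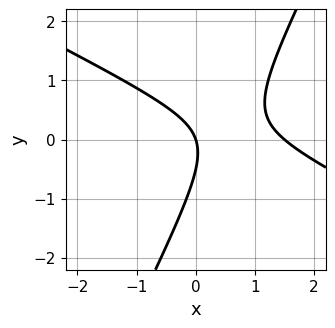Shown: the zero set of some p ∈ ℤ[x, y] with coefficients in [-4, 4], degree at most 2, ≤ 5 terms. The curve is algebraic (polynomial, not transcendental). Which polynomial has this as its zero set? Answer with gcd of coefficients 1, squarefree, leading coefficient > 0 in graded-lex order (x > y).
(a) The degree is 2 — no degree-1 curve has this shape.
(b) Against the integer gridlines: it crosses the y-axis at the gridline y = 0; it crosses the x-axis at the gridline x = 0.
(c) These observations pin down the coefficients.

2*x^2 + 3*x*y - 2*y^2 - 3*x - y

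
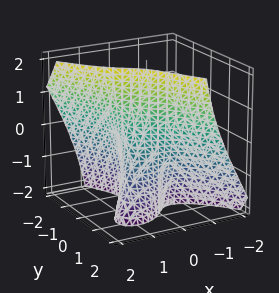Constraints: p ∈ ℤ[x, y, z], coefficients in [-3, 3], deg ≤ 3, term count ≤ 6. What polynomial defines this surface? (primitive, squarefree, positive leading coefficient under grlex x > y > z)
Degree: a generic line meets the surface in up to 3 points, so deg p = 3.
Checking where it meets the axes: no z-intercept at any integer in the box.
Putting this together gives p.

2*x^3 + 2*x*y^2 + 3*x*y*z + 2*y^3 - 1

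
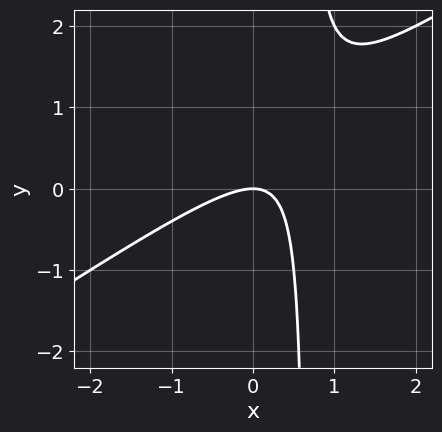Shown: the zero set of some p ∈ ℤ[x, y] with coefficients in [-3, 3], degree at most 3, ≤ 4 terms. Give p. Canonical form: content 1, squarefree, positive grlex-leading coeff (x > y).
First, degree: the shape is more complex than any degree-1 curve, so deg p = 2.
Then, from the axis intercepts and sections: it meets the y-axis at y = 0 (among the integer gridlines); it crosses the x-axis at the gridline x = 0.
Finally, matching integer coefficients to the picture gives p.

2*x^2 - 3*x*y + 2*y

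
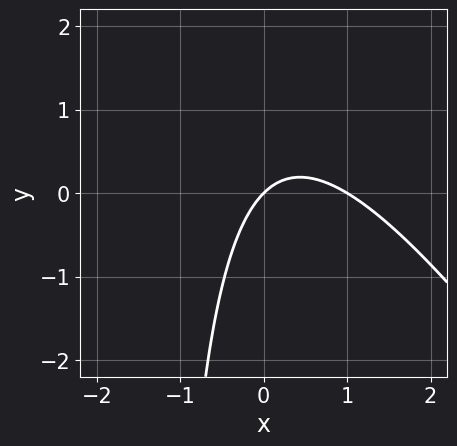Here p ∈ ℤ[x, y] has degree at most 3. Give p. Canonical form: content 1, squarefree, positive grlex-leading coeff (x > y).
3*x^2 + 2*x*y - 3*x + 3*y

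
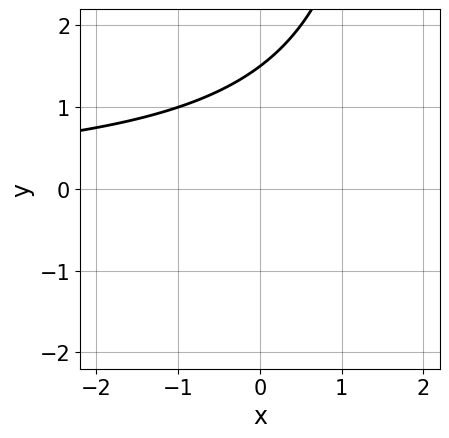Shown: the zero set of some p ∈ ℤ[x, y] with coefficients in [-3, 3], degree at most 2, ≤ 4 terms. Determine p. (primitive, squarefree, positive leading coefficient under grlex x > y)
x*y - 2*y + 3

First, degree: the shape is more complex than any degree-1 curve, so deg p = 2.
Then, observable constraints: no x-intercept at any integer in the box.
Finally, the integer polynomial consistent with all of this is the stated p.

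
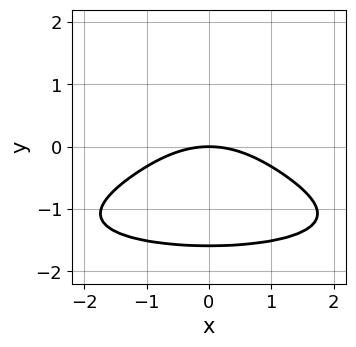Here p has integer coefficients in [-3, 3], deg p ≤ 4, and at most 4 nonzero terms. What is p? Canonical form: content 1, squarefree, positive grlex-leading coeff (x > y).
2*y^4 + 2*y^3 + x^2 + 3*y

1. deg p = 4. A generic line meets the curve in up to 4 points.
2. Symmetries: the x ↦ −x reflection is a symmetry, so x appears only in even powers.
3. Against the integer gridlines: it meets the x-axis at x = 0 (among the integer gridlines); one y-axis crossing is at y = 0.
4. Putting this together gives p.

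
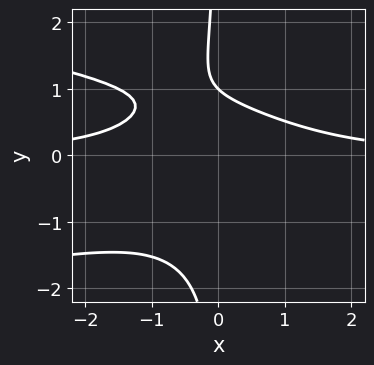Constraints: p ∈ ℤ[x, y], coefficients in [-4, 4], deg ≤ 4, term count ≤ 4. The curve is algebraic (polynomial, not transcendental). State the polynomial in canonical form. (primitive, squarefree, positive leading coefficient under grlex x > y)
3*x*y^3 + 2*x^2*y + 3*y - 3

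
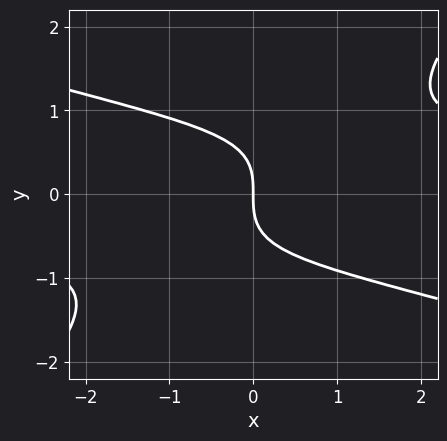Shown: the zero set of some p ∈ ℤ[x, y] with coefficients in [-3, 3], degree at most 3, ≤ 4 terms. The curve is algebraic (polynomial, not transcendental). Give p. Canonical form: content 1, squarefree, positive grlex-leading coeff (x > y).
x^2*y + 2*x*y^2 - 3*y^3 - 3*x

Degree: the shape is more complex than any degree-2 curve, so deg p = 3.
Checking where it meets the axes: it meets the y-axis at y = 0 (among the integer gridlines); it crosses the x-axis at the gridline x = 0.
Matching integer coefficients to the picture gives p.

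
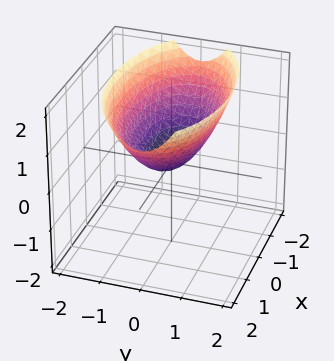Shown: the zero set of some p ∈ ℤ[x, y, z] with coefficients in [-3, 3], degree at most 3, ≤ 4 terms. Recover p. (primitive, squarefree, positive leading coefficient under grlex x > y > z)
First, degree: a paraboloid; a quadric, so deg p = 2.
Then, symmetries: the y ↦ −y reflection is a symmetry, so y appears only in even powers; mirror symmetry x ↦ −x ⇒ only even powers of x.
Then, observable constraints: it crosses the x-axis at the gridline x = 0; it meets the y-axis at y = 0 (among the integer gridlines); one z-axis crossing is at z = 0.
Finally, matching integer coefficients to the picture gives p.

x^2 + 3*y^2 - 3*z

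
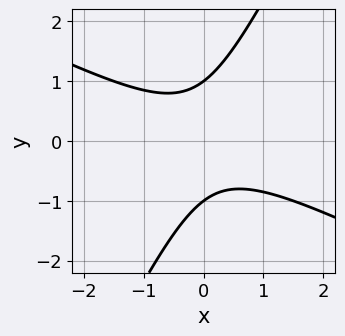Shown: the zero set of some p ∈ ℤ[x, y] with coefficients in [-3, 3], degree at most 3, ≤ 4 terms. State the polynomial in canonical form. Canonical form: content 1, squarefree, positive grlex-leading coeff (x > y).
First, deg p = 2. A generic line meets the curve in up to 2 points.
Next, reading off the gridlines: the y-axis gridline crossings are at y ∈ {-1, 1}; it misses every integer gridline on the x-axis.
Finally, these observations pin down the coefficients.

2*x^2 + 3*x*y - 2*y^2 + 2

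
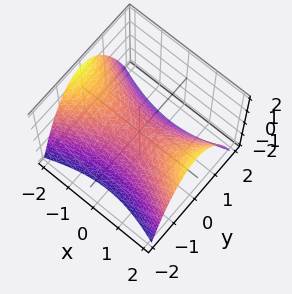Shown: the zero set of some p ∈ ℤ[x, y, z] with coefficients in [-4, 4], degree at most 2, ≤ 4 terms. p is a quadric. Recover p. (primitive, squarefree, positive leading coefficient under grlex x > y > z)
x^2 - 3*y^2 - 3*z

(a) Degree: a saddle surface; a quadric, so deg p = 2.
(b) Symmetries: it's symmetric under y → −y, forcing even powers of y; mirror symmetry x ↦ −x ⇒ only even powers of x.
(c) From the axis intercepts and sections: it crosses the z-axis at the gridline z = 0; it crosses the x-axis at the gridline x = 0; it meets the y-axis at y = 0 (among the integer gridlines).
(d) Matching integer coefficients to the picture gives p.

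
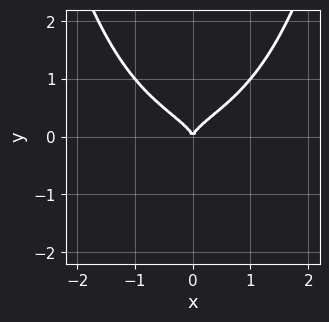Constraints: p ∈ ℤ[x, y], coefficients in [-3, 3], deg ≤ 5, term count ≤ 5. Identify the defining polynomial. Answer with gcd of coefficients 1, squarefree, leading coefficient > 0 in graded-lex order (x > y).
2*x^2*y^2 - 3*y^3 + x^2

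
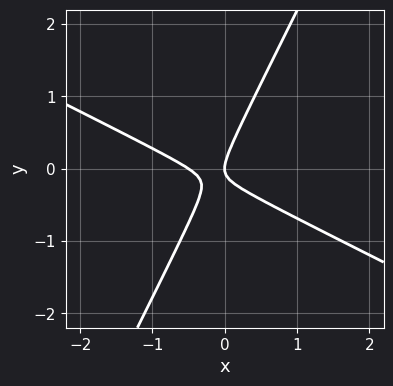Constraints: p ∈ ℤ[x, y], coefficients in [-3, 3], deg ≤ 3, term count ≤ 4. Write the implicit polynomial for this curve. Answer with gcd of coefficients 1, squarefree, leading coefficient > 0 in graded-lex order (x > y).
2*x^2 + 3*x*y - 2*y^2 + x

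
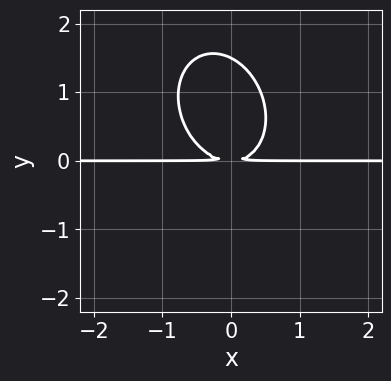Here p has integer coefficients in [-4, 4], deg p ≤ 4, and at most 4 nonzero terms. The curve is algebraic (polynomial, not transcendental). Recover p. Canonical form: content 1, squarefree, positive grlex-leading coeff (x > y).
(a) Degree: a generic line meets the curve in up to 3 points, so deg p = 3.
(b) Checking where it meets the axes: the visible x-axis segment lies entirely on the curve.
(c) Matching integer coefficients to the picture gives p.

3*x^2*y + x*y^2 + 2*y^3 - 3*y^2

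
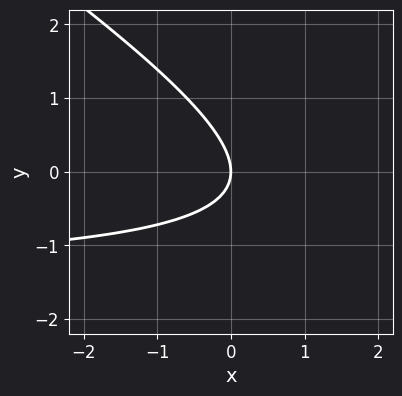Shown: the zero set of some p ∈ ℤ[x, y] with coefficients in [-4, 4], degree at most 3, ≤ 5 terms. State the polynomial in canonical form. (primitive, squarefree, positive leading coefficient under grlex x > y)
2*x*y + 3*y^2 + 3*x

First, the degree is 2 — a generic line meets the curve in up to 2 points.
Next, from the visible intercepts: one y-axis crossing is at y = 0; it meets the x-axis at x = 0 (among the integer gridlines).
Finally, assembling these constraints gives the stated polynomial.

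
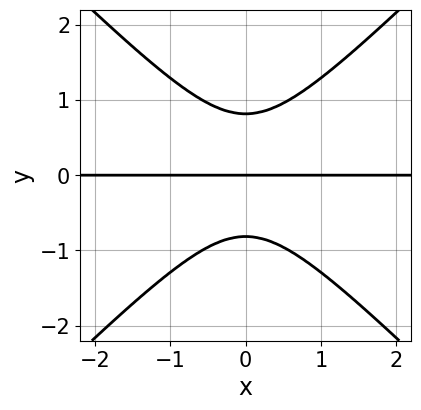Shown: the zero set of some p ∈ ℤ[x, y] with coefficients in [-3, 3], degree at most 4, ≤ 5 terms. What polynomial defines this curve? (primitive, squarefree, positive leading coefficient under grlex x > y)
3*x^2*y - 3*y^3 + 2*y

(a) Degree: the shape is more complex than any degree-2 curve, so deg p = 3.
(b) Symmetries: the x ↦ −x reflection is a symmetry, so x appears only in even powers.
(c) From the visible intercepts: it meets the y-axis at y = 0 (among the integer gridlines); the visible x-axis segment lies entirely on the curve.
(d) Solving for integer coefficients yields p as stated.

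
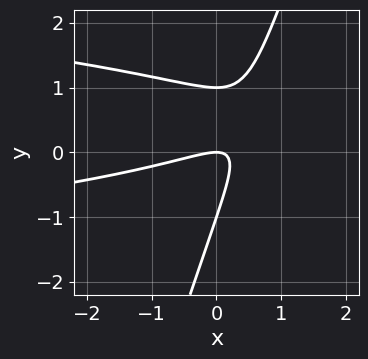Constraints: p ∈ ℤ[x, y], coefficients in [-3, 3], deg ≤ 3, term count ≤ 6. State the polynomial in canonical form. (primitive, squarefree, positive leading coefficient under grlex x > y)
1. Degree: a generic line meets the curve in up to 3 points, so deg p = 3.
2. From the visible intercepts: one x-axis crossing is at x = 0; the y-axis gridline crossings are at y ∈ {-1, 0, 1}.
3. These observations pin down the coefficients.

3*x*y^2 - y^3 + x^2 - 3*x*y + y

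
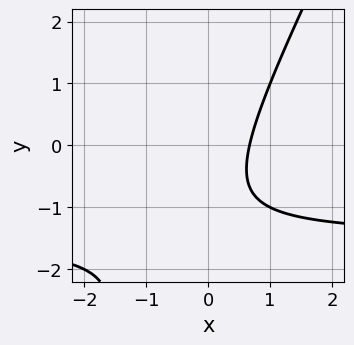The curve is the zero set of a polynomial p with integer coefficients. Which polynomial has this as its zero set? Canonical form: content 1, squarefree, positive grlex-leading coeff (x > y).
2*x*y - y^2 + 3*x - 2*y - 2

(a) Degree: no degree-1 curve has this shape, so deg p = 2.
(b) Checking where it meets the axes: no y-intercept at any integer in the box.
(c) Fitting integer coefficients to these (and the overall shape) gives p.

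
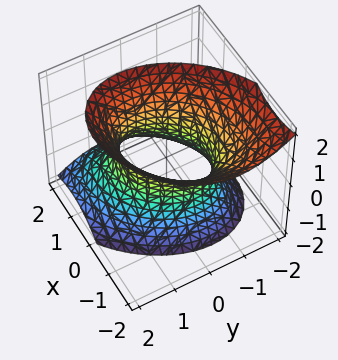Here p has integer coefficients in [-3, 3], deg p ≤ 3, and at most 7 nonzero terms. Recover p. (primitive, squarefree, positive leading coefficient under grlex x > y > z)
3*x^2 - 2*x*y + 2*x*z + 3*y^2 - 2*z^2 - 3

(a) The degree is 2 — the shape is more complex than any degree-1 surface.
(b) From the visible intercepts: the surface avoids every integer z-axis point in the box; the x-axis gridline crossings are at x ∈ {-1, 1}; the y-axis gridline crossings are at y ∈ {-1, 1}.
(c) Assembling these constraints gives the stated polynomial.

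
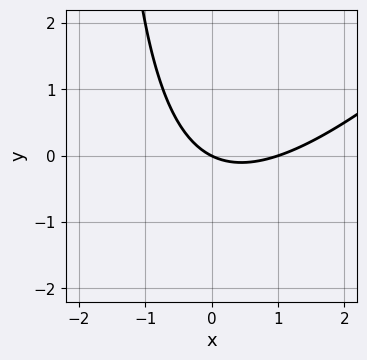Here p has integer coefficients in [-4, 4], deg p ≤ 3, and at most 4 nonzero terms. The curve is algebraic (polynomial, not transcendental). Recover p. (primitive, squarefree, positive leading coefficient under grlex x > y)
x^2 - x*y - x - 2*y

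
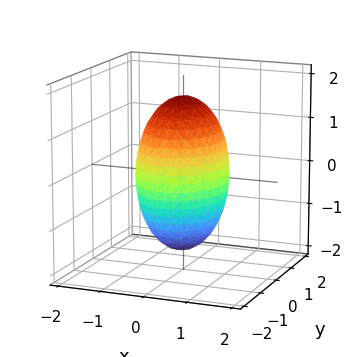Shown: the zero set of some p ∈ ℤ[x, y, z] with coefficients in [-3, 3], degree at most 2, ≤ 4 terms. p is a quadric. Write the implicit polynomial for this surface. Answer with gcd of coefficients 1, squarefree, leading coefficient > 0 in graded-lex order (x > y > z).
3*x^2 + 2*y^2 + z^2 - 3

(a) deg p = 2. Bounded and convex; a quadric.
(b) Symmetries: the z ↦ −z reflection is a symmetry, so z appears only in even powers; it's symmetric under y → −y, forcing even powers of y; mirror symmetry x ↦ −x ⇒ only even powers of x.
(c) Reading off the gridlines: the x-axis gridline crossings are at x ∈ {-1, 1}.
(d) Putting this together gives p.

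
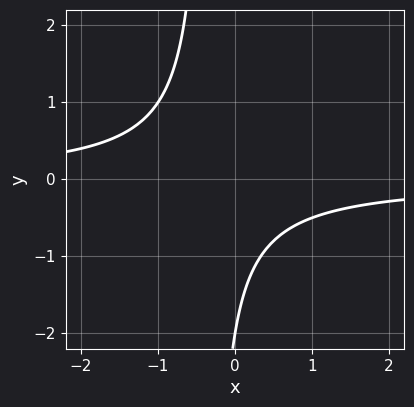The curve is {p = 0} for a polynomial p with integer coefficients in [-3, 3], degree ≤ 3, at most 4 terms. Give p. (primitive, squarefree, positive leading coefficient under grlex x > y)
3*x*y + y + 2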